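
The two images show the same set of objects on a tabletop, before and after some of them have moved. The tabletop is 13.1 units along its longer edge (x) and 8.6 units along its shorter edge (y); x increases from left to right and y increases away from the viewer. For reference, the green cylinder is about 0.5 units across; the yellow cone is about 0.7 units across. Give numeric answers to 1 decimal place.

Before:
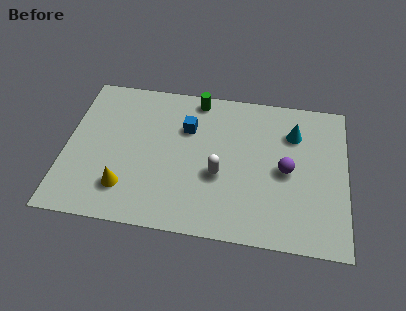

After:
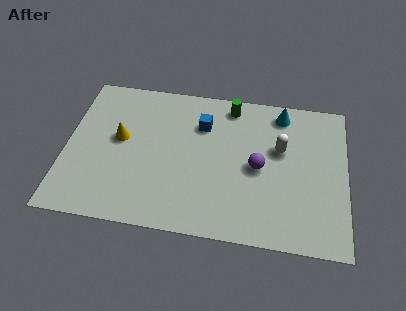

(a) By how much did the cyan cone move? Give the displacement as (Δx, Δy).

(-0.6, 1.1)

The cyan cone started near (10.6, 6.3) and ended near (10.0, 7.4).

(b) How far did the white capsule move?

3.4

The white capsule moved from about (7.2, 3.4) to (10.0, 5.3), a distance of √(2.8² + 1.9²) ≈ 3.4.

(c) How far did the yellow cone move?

2.8

From (2.9, 2.0) to (2.5, 4.8), the yellow cone covered √(0.4² + 2.8²) ≈ 2.8 units.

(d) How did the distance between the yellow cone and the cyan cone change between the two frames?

-0.9

They were about 8.8 units apart before and 7.9 after — 0.9 units closer together.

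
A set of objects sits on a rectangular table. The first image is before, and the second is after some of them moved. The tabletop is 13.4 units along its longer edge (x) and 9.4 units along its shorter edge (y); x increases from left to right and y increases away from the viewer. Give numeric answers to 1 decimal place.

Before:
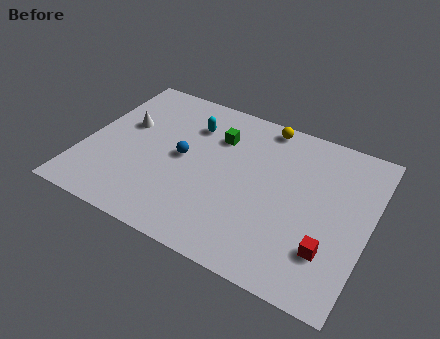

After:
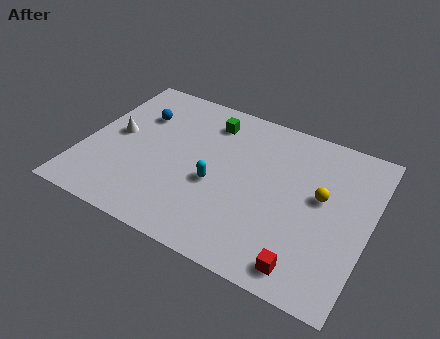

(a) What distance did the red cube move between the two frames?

1.6

The red cube was near (11.8, 2.5) before and (10.9, 1.2) after, so it travelled √(0.9² + 1.3²) ≈ 1.6 units.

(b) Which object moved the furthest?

the yellow sphere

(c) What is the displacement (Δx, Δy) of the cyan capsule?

(1.6, -3.1)

The cyan capsule was at about (4.7, 7.0) and moved to about (6.3, 3.9).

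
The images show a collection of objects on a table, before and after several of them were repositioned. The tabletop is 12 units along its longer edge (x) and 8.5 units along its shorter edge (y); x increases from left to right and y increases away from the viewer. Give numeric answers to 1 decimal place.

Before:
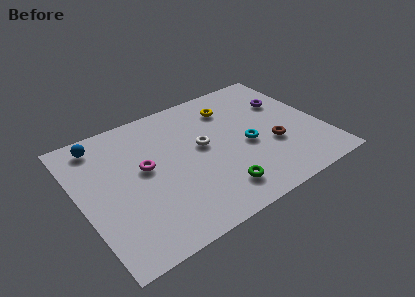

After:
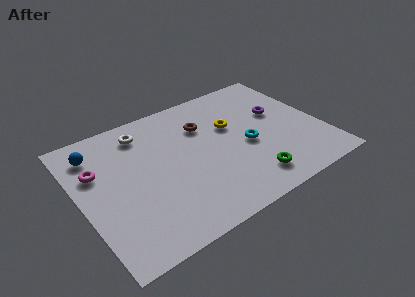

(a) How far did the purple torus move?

0.8

From (10.6, 5.7) to (10.1, 5.1), the purple torus covered √(0.5² + 0.6²) ≈ 0.8 units.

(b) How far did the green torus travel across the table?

1.6

From (6.3, 1.6) to (7.9, 1.5), the green torus covered √(1.6² + 0.1²) ≈ 1.6 units.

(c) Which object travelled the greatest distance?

the brown torus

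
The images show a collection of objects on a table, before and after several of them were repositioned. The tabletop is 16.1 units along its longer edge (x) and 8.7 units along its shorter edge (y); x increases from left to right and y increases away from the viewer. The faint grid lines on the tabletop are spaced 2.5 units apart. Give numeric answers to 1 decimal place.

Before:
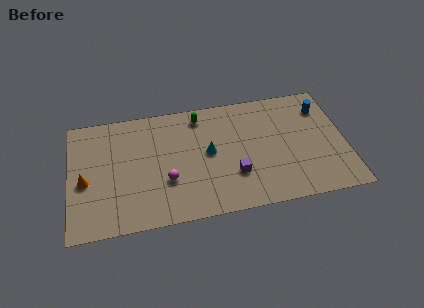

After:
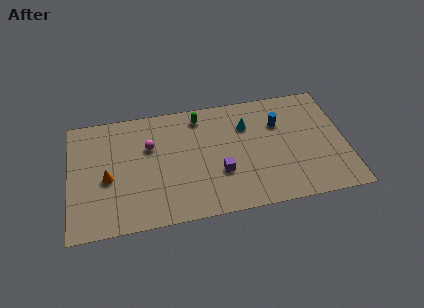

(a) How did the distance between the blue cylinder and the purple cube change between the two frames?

-2.0

Before: roughly 6.7 units apart; after: 4.7. That's 2.0 units closer together.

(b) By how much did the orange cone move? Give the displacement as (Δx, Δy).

(1.3, 0.0)

The orange cone was at about (0.9, 3.8) and moved to about (2.2, 3.8).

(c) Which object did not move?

the green capsule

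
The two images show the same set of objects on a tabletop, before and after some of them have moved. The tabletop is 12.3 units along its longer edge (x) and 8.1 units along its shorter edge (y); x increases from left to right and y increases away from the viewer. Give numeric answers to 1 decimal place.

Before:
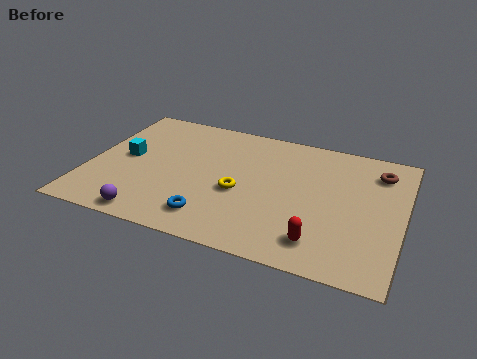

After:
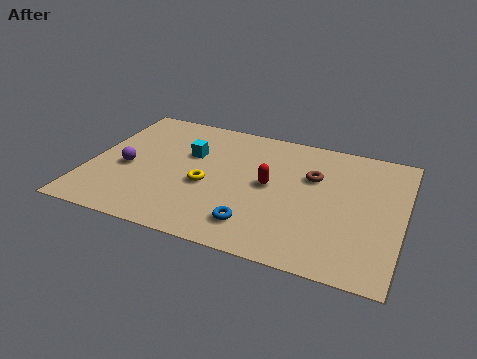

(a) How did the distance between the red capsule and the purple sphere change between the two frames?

-0.9

Before: roughly 6.5 units apart; after: 5.6. That's 0.9 units closer together.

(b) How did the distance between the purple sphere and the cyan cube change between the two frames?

-0.8

The distance was about 3.7 in the first image and 2.9 in the second, so they moved 0.8 units closer together.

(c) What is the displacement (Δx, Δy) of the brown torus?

(-2.5, -1.1)

From the two frames, the brown torus sits at roughly (11.2, 6.4) before and (8.7, 5.3) after.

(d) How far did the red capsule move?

3.5

The red capsule was near (9.3, 1.5) before and (7.1, 4.2) after, so it travelled √(2.2² + 2.7²) ≈ 3.5 units.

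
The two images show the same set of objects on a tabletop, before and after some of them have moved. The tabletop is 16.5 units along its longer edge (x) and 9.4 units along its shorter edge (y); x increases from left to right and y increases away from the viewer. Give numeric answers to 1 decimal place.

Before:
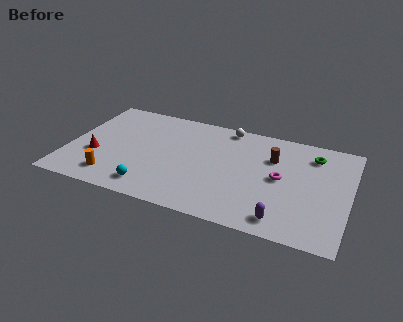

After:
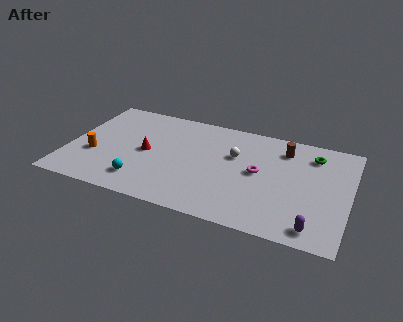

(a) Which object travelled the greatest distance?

the red cone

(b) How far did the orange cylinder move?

2.1

From (2.9, 1.7) to (1.6, 3.4), the orange cylinder covered √(1.3² + 1.7²) ≈ 2.1 units.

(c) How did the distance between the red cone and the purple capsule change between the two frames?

-0.7

Before: roughly 11.4 units apart; after: 10.7. That's 0.7 units closer together.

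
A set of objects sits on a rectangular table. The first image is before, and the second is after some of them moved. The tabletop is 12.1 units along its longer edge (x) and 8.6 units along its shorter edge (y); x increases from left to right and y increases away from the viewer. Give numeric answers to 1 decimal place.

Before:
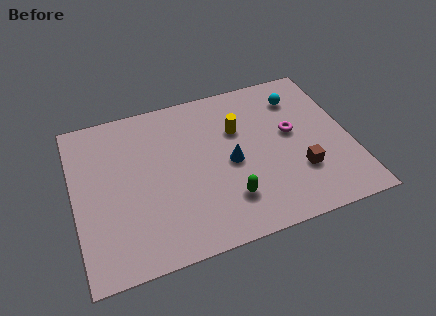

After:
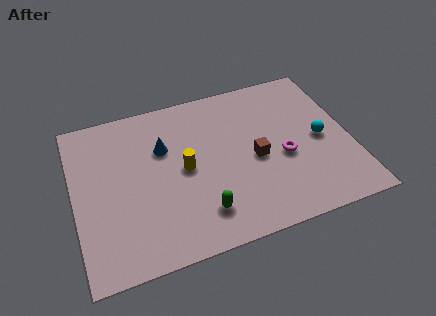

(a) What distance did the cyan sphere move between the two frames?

2.7

The cyan sphere was near (10.1, 6.7) before and (10.8, 4.1) after, so it travelled √(0.7² + 2.6²) ≈ 2.7 units.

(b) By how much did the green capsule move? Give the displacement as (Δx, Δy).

(-1.2, -0.3)

The green capsule started near (6.5, 2.1) and ended near (5.3, 1.8).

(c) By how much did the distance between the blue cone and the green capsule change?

+2.2

They were about 1.9 units apart before and 4.1 after — 2.2 units further apart.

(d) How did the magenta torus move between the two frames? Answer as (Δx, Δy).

(-0.5, -1.2)

The magenta torus was at about (9.6, 4.8) and moved to about (9.1, 3.6).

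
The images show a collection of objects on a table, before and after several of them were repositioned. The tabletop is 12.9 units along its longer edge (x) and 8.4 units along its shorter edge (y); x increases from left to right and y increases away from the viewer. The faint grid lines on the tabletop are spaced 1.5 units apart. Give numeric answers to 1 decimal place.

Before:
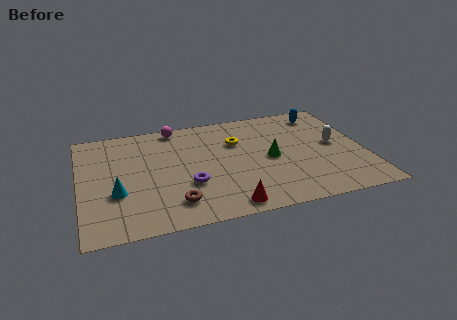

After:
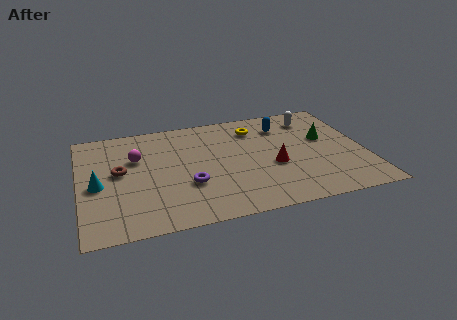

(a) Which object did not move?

the purple torus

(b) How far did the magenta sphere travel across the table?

2.8

The magenta sphere moved from about (4.5, 7.6) to (2.6, 5.5), a distance of √(1.9² + 2.1²) ≈ 2.8.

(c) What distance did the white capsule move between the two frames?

2.5

The white capsule was near (11.6, 4.4) before and (10.8, 6.8) after, so it travelled √(0.8² + 2.4²) ≈ 2.5 units.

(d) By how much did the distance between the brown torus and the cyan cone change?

-1.5

The distance was about 2.8 in the first image and 1.3 in the second, so they moved 1.5 units closer together.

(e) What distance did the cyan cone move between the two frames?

1.1

From (1.6, 3.0) to (0.8, 3.8), the cyan cone covered √(0.8² + 0.8²) ≈ 1.1 units.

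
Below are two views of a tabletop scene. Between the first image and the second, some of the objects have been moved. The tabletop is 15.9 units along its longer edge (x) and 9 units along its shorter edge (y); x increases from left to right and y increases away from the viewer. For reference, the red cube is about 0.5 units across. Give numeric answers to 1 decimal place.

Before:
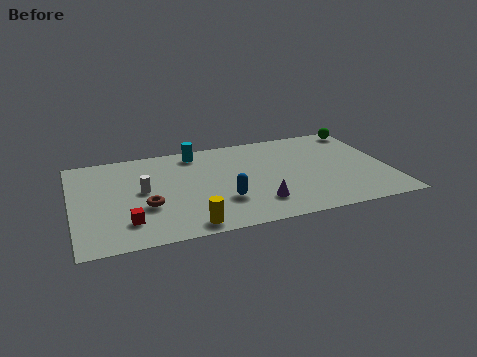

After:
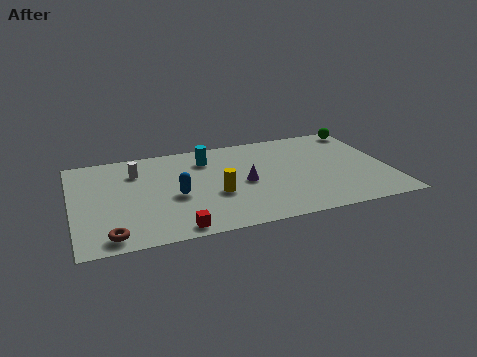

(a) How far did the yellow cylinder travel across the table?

3.0

The yellow cylinder was near (5.5, 1.0) before and (7.1, 3.5) after, so it travelled √(1.6² + 2.5²) ≈ 3.0 units.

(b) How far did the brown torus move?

2.9

The brown torus was near (3.6, 3.3) before and (1.7, 1.1) after, so it travelled √(1.9² + 2.2²) ≈ 2.9 units.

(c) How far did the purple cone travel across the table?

2.2

The purple cone moved from about (9.1, 2.1) to (8.6, 4.2), a distance of √(0.5² + 2.1²) ≈ 2.2.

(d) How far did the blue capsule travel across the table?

2.5

From (7.4, 2.8) to (5.1, 3.9), the blue capsule covered √(2.3² + 1.1²) ≈ 2.5 units.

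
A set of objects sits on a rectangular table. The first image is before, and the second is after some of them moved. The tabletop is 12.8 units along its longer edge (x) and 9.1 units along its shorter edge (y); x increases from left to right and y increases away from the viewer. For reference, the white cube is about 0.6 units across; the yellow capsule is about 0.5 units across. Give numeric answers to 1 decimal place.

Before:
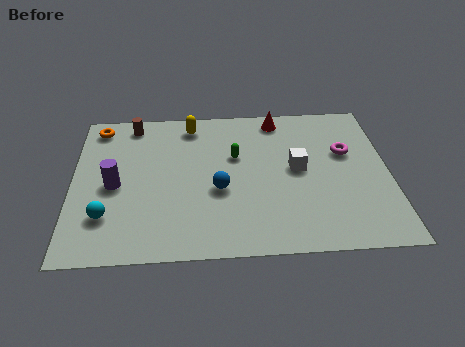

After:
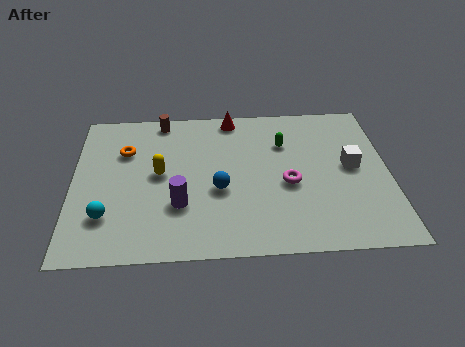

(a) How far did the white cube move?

2.2

The white cube moved from about (9.1, 4.8) to (11.3, 4.8), a distance of √(2.2² + 0.0²) ≈ 2.2.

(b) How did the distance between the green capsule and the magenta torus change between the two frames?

-2.0

They were about 4.5 units apart before and 2.5 after — 2.0 units closer together.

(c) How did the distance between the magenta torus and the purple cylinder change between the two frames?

-5.0

Before: roughly 9.5 units apart; after: 4.5. That's 5.0 units closer together.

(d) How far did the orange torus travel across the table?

1.9

The orange torus was near (1.0, 7.9) before and (2.1, 6.3) after, so it travelled √(1.1² + 1.6²) ≈ 1.9 units.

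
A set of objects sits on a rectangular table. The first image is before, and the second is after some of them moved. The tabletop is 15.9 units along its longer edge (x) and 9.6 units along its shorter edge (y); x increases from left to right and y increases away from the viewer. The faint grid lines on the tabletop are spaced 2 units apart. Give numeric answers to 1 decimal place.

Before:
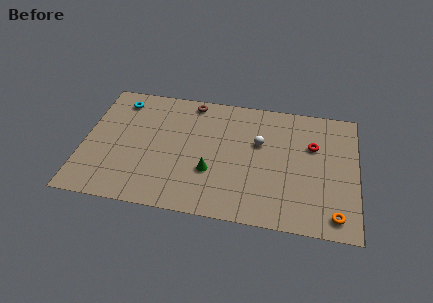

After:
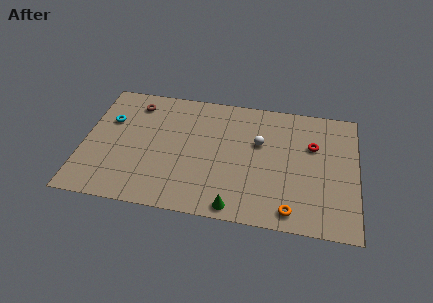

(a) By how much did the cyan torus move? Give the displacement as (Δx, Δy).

(-0.5, -1.7)

From the two frames, the cyan torus sits at roughly (1.9, 8.0) before and (1.4, 6.3) after.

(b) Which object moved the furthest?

the brown torus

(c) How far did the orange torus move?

2.5

The orange torus was near (14.7, 1.3) before and (12.2, 1.2) after, so it travelled √(2.5² + 0.1²) ≈ 2.5 units.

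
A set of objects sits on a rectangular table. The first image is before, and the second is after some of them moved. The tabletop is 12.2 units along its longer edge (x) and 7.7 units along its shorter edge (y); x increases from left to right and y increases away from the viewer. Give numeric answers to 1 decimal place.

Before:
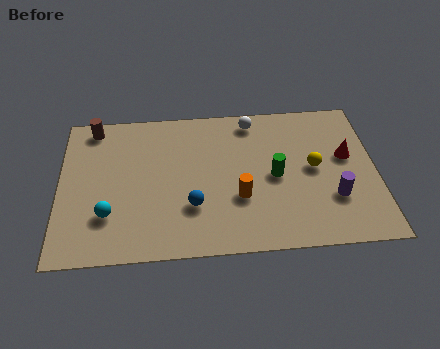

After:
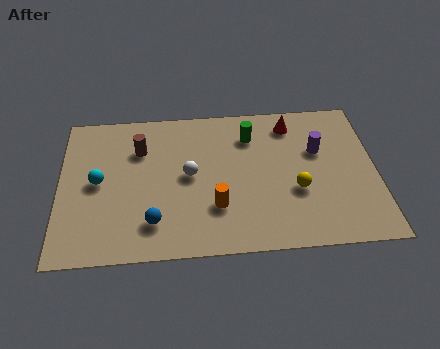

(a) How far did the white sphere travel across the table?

3.7

The white sphere was near (7.5, 6.7) before and (5.0, 4.0) after, so it travelled √(2.5² + 2.7²) ≈ 3.7 units.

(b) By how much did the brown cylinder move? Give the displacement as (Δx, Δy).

(1.8, -1.3)

From the two frames, the brown cylinder sits at roughly (1.3, 6.8) before and (3.1, 5.5) after.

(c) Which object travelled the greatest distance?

the white sphere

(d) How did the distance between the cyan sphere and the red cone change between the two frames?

-1.6

Before: roughly 9.5 units apart; after: 7.9. That's 1.6 units closer together.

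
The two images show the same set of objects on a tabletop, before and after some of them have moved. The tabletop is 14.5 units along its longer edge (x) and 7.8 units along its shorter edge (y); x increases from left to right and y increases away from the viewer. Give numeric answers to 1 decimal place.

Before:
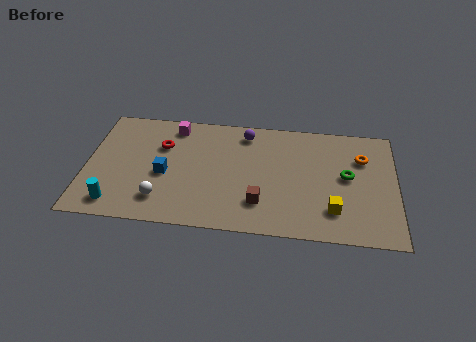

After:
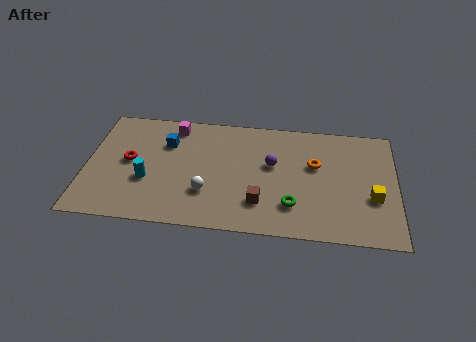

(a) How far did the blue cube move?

2.1

The blue cube was near (3.7, 3.4) before and (3.7, 5.5) after, so it travelled √(0.0² + 2.1²) ≈ 2.1 units.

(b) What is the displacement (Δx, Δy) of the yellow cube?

(1.8, 1.0)

The yellow cube started near (11.6, 1.9) and ended near (13.4, 2.9).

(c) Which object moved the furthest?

the green torus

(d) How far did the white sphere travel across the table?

2.2

The white sphere moved from about (3.6, 1.7) to (5.7, 2.4), a distance of √(2.1² + 0.7²) ≈ 2.2.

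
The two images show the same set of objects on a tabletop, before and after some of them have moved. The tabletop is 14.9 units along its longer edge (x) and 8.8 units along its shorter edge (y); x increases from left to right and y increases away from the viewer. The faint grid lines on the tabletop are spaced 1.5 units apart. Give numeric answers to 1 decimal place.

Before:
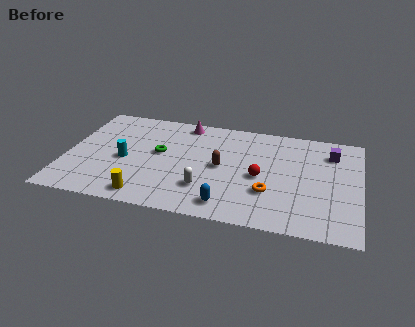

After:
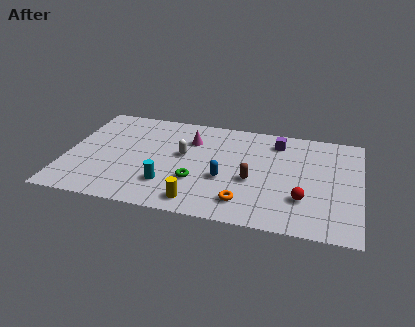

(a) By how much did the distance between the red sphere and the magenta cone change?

+1.4

They were about 5.6 units apart before and 7.0 after — 1.4 units further apart.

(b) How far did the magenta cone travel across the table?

1.5

From (5.8, 7.8) to (6.2, 6.4), the magenta cone covered √(0.4² + 1.4²) ≈ 1.5 units.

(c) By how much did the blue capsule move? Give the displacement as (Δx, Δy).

(-0.3, 2.1)

The blue capsule was at about (8.4, 1.3) and moved to about (8.1, 3.4).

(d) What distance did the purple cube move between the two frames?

2.8

From (13.4, 6.8) to (10.6, 7.2), the purple cube covered √(2.8² + 0.4²) ≈ 2.8 units.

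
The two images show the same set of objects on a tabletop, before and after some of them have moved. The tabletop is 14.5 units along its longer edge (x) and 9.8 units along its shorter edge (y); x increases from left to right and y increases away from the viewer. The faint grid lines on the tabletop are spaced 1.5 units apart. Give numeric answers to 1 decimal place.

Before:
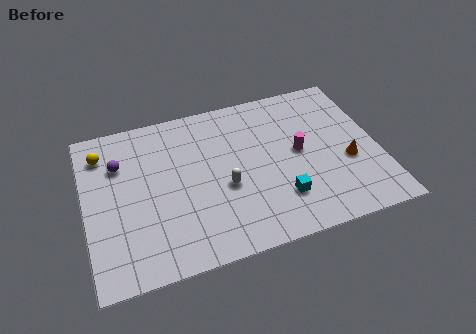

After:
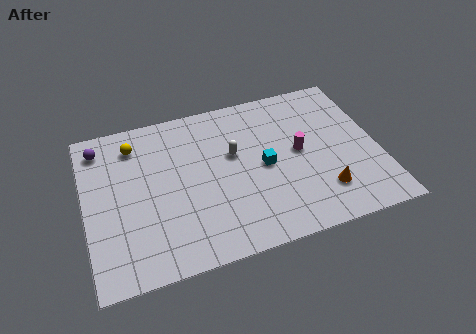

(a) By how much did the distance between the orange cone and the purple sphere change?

+0.6

Before: roughly 11.5 units apart; after: 12.1. That's 0.6 units further apart.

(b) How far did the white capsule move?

2.0

The white capsule moved from about (6.8, 4.0) to (7.4, 5.9), a distance of √(0.6² + 1.9²) ≈ 2.0.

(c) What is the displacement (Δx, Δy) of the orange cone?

(-1.4, -1.5)

From the two frames, the orange cone sits at roughly (12.9, 3.8) before and (11.5, 2.3) after.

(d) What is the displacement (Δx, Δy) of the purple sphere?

(-0.9, 1.3)

From the two frames, the purple sphere sits at roughly (1.8, 6.9) before and (0.9, 8.2) after.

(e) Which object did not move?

the magenta cylinder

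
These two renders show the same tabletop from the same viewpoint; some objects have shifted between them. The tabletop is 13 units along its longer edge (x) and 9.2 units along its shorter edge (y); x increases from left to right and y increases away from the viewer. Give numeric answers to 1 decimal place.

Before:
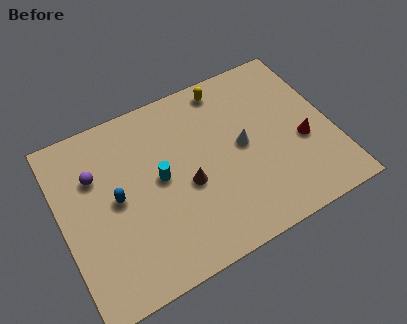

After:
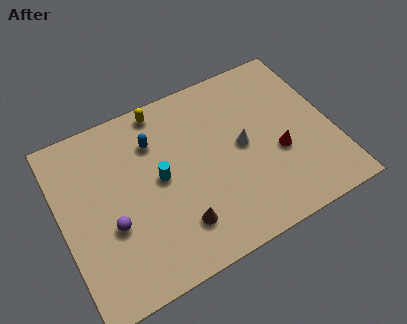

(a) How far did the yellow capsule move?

3.1

The yellow capsule moved from about (8.4, 8.1) to (5.3, 8.3), a distance of √(3.1² + 0.2²) ≈ 3.1.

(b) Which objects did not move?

the white cone and the cyan cylinder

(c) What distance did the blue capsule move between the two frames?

3.0

From (2.6, 4.7) to (4.7, 6.8), the blue capsule covered √(2.1² + 2.1²) ≈ 3.0 units.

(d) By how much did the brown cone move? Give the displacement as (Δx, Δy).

(-0.7, -1.8)

The brown cone was at about (5.9, 3.9) and moved to about (5.2, 2.1).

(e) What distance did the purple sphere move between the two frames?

2.8

The purple sphere was near (1.8, 6.3) before and (2.2, 3.5) after, so it travelled √(0.4² + 2.8²) ≈ 2.8 units.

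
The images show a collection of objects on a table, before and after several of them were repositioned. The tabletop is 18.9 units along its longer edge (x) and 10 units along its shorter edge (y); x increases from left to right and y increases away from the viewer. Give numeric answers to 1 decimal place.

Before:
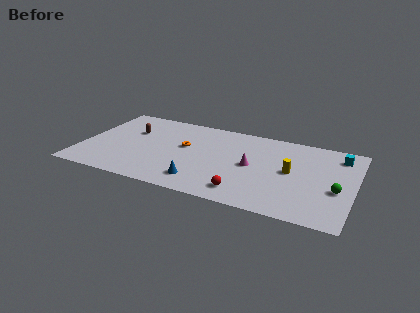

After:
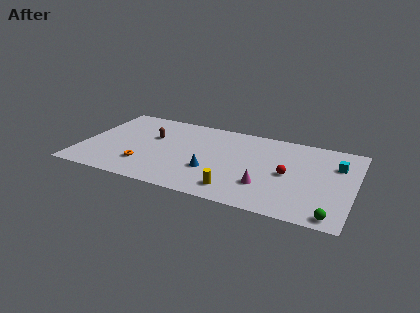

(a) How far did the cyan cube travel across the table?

1.2

The cyan cube was near (17.7, 8.2) before and (17.6, 7.0) after, so it travelled √(0.1² + 1.2²) ≈ 1.2 units.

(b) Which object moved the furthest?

the yellow cylinder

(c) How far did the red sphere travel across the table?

4.1

The red sphere moved from about (11.7, 1.7) to (14.4, 4.8), a distance of √(2.7² + 3.1²) ≈ 4.1.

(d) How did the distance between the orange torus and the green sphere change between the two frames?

+2.3

Before: roughly 10.9 units apart; after: 13.2. That's 2.3 units further apart.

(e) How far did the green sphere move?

3.0

The green sphere moved from about (17.8, 4.0) to (17.7, 1.0), a distance of √(0.1² + 3.0²) ≈ 3.0.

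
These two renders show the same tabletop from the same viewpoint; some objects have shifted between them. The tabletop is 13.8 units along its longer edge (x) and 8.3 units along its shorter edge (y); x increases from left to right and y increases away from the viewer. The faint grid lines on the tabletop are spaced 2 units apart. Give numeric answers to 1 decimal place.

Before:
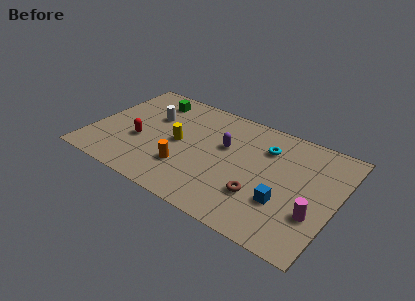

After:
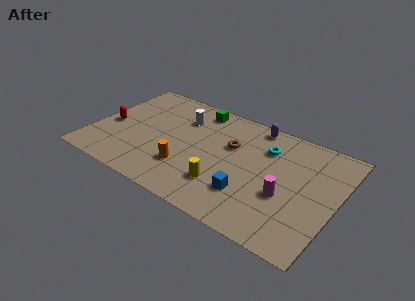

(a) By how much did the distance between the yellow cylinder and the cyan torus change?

-0.8

The distance was about 5.1 in the first image and 4.3 in the second, so they moved 0.8 units closer together.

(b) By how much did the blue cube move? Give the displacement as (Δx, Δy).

(-1.9, -0.4)

The blue cube started near (11.1, 2.7) and ended near (9.2, 2.3).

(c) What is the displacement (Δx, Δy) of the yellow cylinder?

(2.9, -1.9)

From the two frames, the yellow cylinder sits at roughly (4.9, 4.1) before and (7.8, 2.2) after.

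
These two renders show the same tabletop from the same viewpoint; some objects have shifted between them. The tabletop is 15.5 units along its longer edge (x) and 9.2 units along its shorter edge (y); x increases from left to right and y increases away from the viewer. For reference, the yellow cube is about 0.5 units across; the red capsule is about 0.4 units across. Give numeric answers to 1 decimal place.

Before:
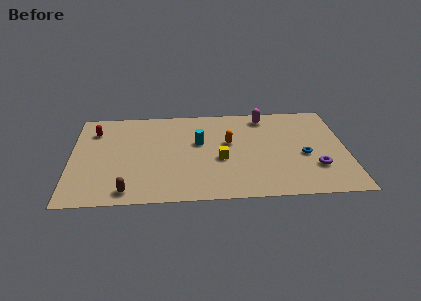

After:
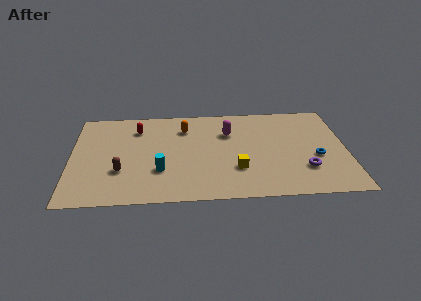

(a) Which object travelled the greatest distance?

the cyan cylinder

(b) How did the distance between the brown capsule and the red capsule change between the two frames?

-2.0

Before: roughly 6.2 units apart; after: 4.2. That's 2.0 units closer together.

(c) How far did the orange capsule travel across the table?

3.0

The orange capsule moved from about (8.9, 5.4) to (6.4, 7.0), a distance of √(2.5² + 1.6²) ≈ 3.0.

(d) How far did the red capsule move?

2.4

From (1.3, 7.0) to (3.7, 7.1), the red capsule covered √(2.4² + 0.1²) ≈ 2.4 units.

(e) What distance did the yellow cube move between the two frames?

1.3

The yellow cube was near (8.4, 3.8) before and (9.3, 2.8) after, so it travelled √(0.9² + 1.0²) ≈ 1.3 units.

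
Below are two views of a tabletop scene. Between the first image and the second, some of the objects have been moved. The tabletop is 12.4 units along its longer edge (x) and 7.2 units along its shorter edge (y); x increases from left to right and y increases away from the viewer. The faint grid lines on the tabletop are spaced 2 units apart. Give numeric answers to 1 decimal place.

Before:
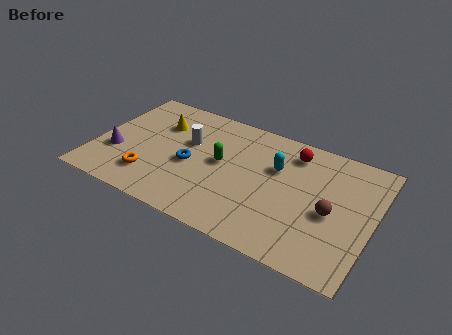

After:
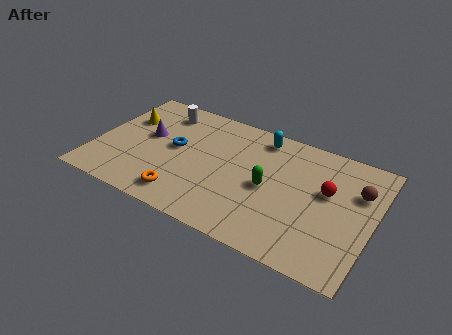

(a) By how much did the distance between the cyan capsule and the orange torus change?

-0.4

They were about 6.1 units apart before and 5.7 after — 0.4 units closer together.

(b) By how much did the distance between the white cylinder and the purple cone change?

-1.8

They were about 3.6 units apart before and 1.8 after — 1.8 units closer together.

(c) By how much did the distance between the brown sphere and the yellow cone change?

+2.3

Before: roughly 8.2 units apart; after: 10.5. That's 2.3 units further apart.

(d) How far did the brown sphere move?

2.0

The brown sphere moved from about (10.6, 3.2) to (11.6, 4.9), a distance of √(1.0² + 1.7²) ≈ 2.0.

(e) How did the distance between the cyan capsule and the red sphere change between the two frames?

+2.4

They were about 1.3 units apart before and 3.7 after — 2.4 units further apart.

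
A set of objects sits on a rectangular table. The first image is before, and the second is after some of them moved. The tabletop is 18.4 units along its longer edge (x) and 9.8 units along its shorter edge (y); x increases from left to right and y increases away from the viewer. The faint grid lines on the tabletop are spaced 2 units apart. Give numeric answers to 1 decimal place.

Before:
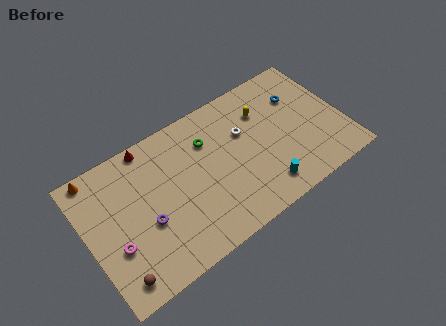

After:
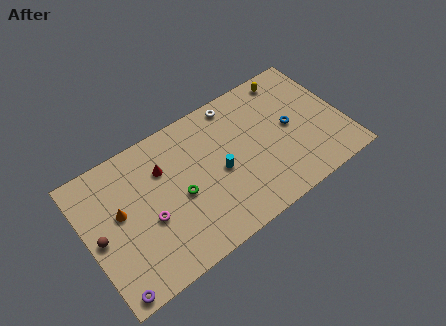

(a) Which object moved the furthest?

the purple torus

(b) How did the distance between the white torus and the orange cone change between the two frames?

-1.2

Before: roughly 10.6 units apart; after: 9.4. That's 1.2 units closer together.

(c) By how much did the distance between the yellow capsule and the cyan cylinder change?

+1.7

The distance was about 5.5 in the first image and 7.2 in the second, so they moved 1.7 units further apart.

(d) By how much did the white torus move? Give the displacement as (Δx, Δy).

(-0.2, 2.4)

The white torus started near (11.5, 6.3) and ended near (11.3, 8.7).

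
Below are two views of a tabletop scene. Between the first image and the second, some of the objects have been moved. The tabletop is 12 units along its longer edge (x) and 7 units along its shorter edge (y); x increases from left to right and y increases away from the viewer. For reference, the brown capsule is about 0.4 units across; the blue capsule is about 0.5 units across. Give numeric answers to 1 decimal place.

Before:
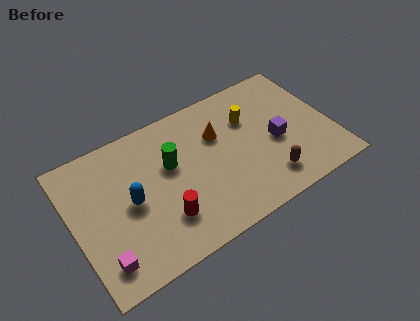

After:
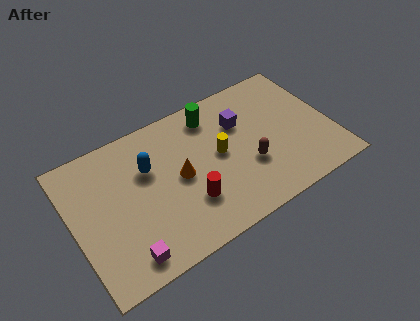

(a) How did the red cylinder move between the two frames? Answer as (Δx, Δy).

(1.2, 0.2)

The red cylinder started near (3.9, 1.9) and ended near (5.1, 2.1).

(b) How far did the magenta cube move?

1.0

The magenta cube moved from about (1.0, 1.3) to (2.0, 1.0), a distance of √(1.0² + 0.3²) ≈ 1.0.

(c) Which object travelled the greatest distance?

the green cylinder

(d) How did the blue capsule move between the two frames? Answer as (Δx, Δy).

(1.0, 1.2)

From the two frames, the blue capsule sits at roughly (2.6, 3.4) before and (3.6, 4.6) after.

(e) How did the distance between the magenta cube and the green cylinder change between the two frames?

+2.1

The distance was about 4.7 in the first image and 6.8 in the second, so they moved 2.1 units further apart.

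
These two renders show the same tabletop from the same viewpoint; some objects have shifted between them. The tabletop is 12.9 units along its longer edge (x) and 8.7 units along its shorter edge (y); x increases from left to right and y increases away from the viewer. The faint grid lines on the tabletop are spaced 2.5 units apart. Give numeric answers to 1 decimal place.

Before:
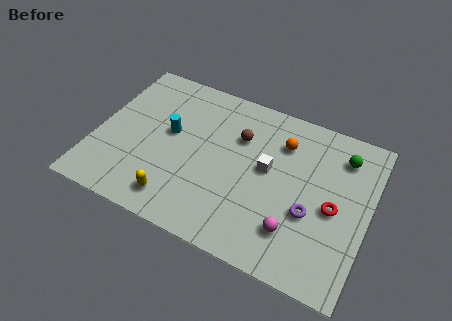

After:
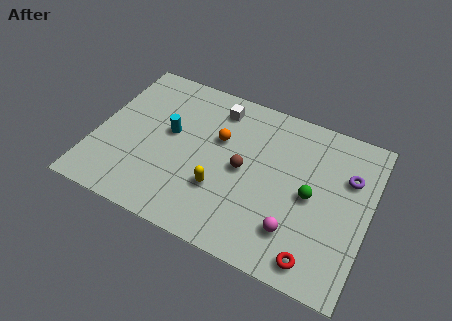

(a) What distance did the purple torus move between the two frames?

3.0

From (10.3, 3.3) to (11.8, 5.9), the purple torus covered √(1.5² + 2.6²) ≈ 3.0 units.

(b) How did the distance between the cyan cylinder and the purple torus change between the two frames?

+1.4

They were about 7.1 units apart before and 8.5 after — 1.4 units further apart.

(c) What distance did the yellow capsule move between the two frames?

2.4

The yellow capsule was near (4.2, 1.4) before and (6.1, 2.8) after, so it travelled √(1.9² + 1.4²) ≈ 2.4 units.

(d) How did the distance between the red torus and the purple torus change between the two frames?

+3.7

They were about 1.2 units apart before and 4.9 after — 3.7 units further apart.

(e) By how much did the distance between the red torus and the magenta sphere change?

-1.0

Before: roughly 2.5 units apart; after: 1.5. That's 1.0 units closer together.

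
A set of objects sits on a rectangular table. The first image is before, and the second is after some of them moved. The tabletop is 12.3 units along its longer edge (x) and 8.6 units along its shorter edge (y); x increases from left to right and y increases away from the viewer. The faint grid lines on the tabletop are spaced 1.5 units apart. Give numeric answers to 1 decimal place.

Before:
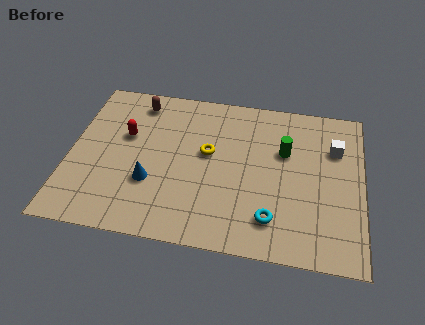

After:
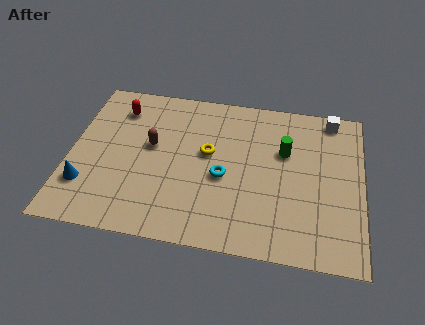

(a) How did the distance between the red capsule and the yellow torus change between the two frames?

+0.8

The distance was about 3.5 in the first image and 4.3 in the second, so they moved 0.8 units further apart.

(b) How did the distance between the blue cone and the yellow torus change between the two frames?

+2.6

The distance was about 3.0 in the first image and 5.6 in the second, so they moved 2.6 units further apart.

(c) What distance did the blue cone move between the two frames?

2.8

From (3.5, 2.9) to (0.8, 2.3), the blue cone covered √(2.7² + 0.6²) ≈ 2.8 units.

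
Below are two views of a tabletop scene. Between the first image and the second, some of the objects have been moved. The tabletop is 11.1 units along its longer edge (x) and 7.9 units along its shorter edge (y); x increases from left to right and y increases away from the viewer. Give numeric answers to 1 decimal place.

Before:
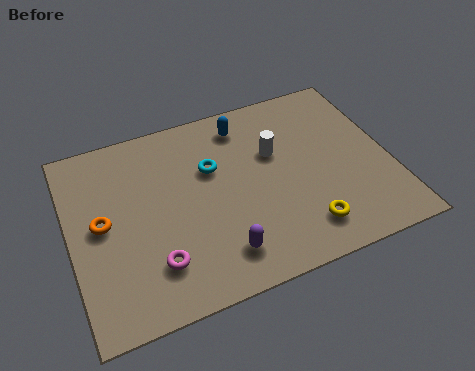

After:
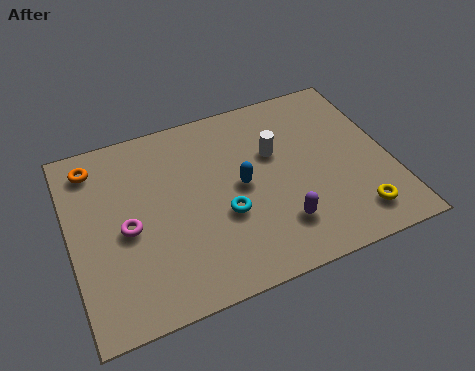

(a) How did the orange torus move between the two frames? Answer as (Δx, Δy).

(-0.1, 2.5)

The orange torus was at about (1.1, 4.1) and moved to about (1.0, 6.6).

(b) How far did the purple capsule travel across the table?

2.1

The purple capsule was near (4.9, 1.5) before and (7.0, 1.9) after, so it travelled √(2.1² + 0.4²) ≈ 2.1 units.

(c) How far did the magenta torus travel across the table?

1.9

The magenta torus was near (2.7, 1.9) before and (1.9, 3.6) after, so it travelled √(0.8² + 1.7²) ≈ 1.9 units.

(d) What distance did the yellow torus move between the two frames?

1.8

From (7.8, 1.5) to (9.6, 1.4), the yellow torus covered √(1.8² + 0.1²) ≈ 1.8 units.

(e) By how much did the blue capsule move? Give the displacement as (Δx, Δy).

(-0.4, -2.6)

The blue capsule was at about (6.3, 6.6) and moved to about (5.9, 4.0).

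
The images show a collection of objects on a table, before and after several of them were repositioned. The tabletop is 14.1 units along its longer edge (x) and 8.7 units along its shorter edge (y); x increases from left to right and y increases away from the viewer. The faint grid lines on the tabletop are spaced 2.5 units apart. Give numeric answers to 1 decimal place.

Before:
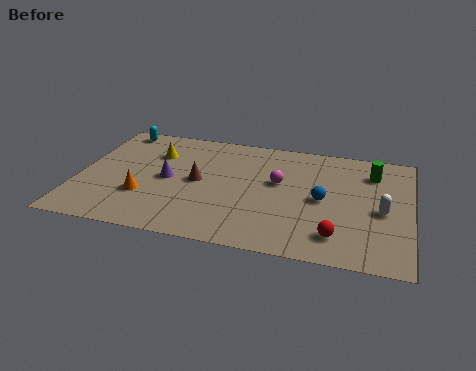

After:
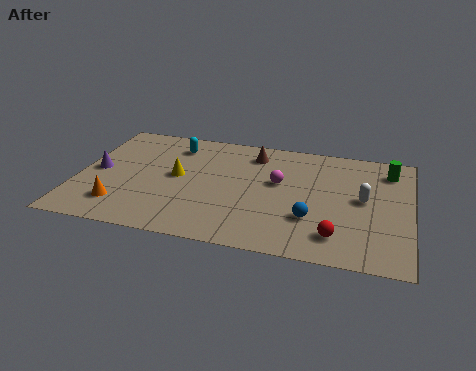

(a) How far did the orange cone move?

1.3

The orange cone was near (2.9, 2.8) before and (2.0, 1.9) after, so it travelled √(0.9² + 0.9²) ≈ 1.3 units.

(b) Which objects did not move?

the magenta sphere and the red sphere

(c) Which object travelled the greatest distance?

the brown cone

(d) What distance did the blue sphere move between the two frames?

1.6

The blue sphere moved from about (10.4, 4.2) to (10.0, 2.7), a distance of √(0.4² + 1.5²) ≈ 1.6.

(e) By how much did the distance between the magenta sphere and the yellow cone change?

-1.2

Before: roughly 5.5 units apart; after: 4.3. That's 1.2 units closer together.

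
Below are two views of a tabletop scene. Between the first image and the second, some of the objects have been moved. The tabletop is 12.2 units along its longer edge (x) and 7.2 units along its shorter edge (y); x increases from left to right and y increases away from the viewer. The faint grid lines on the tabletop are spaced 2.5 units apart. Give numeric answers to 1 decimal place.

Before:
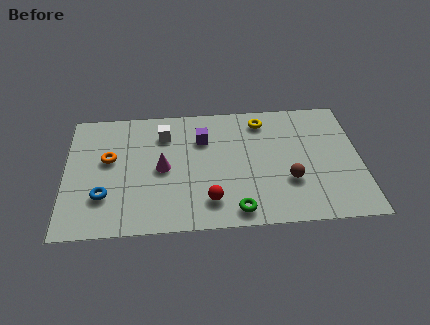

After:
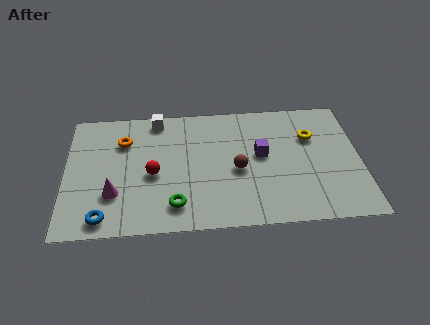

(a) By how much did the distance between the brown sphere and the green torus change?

+0.5

The distance was about 2.7 in the first image and 3.2 in the second, so they moved 0.5 units further apart.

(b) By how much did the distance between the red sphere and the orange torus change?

-2.6

Before: roughly 4.9 units apart; after: 2.3. That's 2.6 units closer together.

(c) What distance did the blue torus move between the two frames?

1.2

The blue torus moved from about (1.6, 2.1) to (1.6, 0.9), a distance of √(0.0² + 1.2²) ≈ 1.2.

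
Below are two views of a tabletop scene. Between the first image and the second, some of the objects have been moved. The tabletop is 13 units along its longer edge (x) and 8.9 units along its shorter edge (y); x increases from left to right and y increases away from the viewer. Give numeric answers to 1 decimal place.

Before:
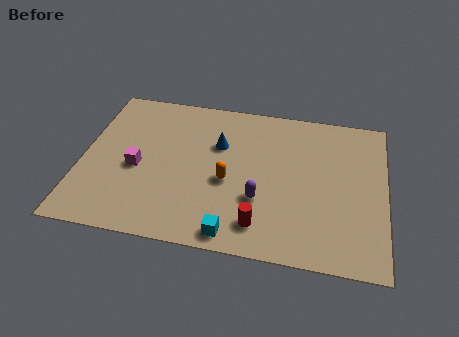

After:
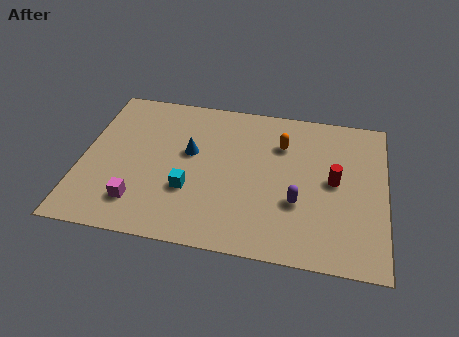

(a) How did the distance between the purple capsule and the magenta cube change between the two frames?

+1.4

They were about 5.4 units apart before and 6.8 after — 1.4 units further apart.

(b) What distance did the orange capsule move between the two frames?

3.4

The orange capsule moved from about (6.3, 3.8) to (8.5, 6.4), a distance of √(2.2² + 2.6²) ≈ 3.4.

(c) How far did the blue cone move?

1.4

The blue cone moved from about (5.8, 5.9) to (4.6, 5.2), a distance of √(1.2² + 0.7²) ≈ 1.4.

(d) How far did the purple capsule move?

1.6

The purple capsule moved from about (7.7, 3.0) to (9.3, 3.1), a distance of √(1.6² + 0.1²) ≈ 1.6.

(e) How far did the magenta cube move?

2.0

The magenta cube moved from about (2.4, 3.9) to (2.6, 1.9), a distance of √(0.2² + 2.0²) ≈ 2.0.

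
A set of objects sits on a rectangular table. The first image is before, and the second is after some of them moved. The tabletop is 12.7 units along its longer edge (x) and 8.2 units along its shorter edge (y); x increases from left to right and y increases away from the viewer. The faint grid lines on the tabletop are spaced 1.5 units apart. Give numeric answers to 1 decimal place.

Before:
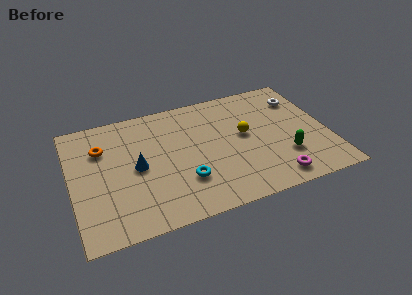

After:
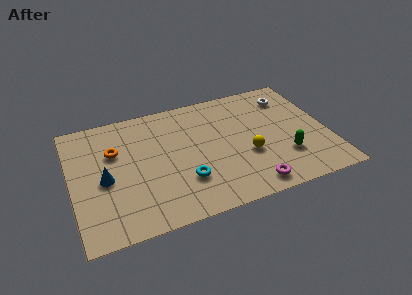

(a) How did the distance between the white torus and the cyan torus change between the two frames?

-0.3

The distance was about 7.3 in the first image and 7.0 in the second, so they moved 0.3 units closer together.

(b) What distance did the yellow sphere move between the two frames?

1.4

The yellow sphere was near (8.6, 4.5) before and (8.6, 3.1) after, so it travelled √(0.0² + 1.4²) ≈ 1.4 units.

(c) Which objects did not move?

the green capsule and the cyan torus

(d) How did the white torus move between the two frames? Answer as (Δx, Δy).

(-0.5, 0.3)

The white torus started near (11.6, 6.2) and ended near (11.1, 6.5).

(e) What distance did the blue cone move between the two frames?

1.6

From (3.2, 4.0) to (1.6, 3.7), the blue cone covered √(1.6² + 0.3²) ≈ 1.6 units.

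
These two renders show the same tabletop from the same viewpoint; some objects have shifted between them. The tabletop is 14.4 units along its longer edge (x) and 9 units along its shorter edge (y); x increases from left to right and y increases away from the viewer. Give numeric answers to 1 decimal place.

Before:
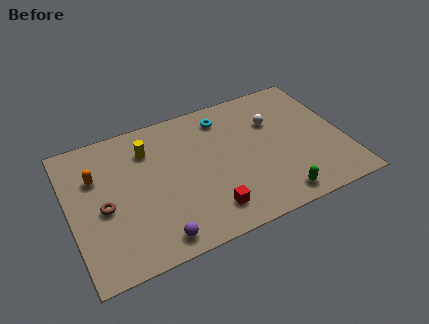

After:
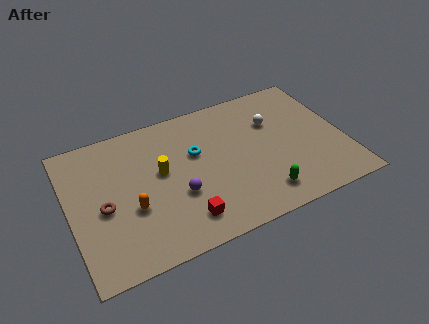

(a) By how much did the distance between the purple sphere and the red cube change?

-1.3

Before: roughly 2.9 units apart; after: 1.6. That's 1.3 units closer together.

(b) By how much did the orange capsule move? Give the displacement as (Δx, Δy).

(1.6, -2.7)

The orange capsule started near (1.5, 6.1) and ended near (3.1, 3.4).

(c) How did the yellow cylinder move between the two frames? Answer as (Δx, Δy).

(0.5, -1.7)

The yellow cylinder was at about (4.3, 6.8) and moved to about (4.8, 5.1).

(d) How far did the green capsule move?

0.9

The green capsule moved from about (10.4, 1.1) to (9.7, 1.6), a distance of √(0.7² + 0.5²) ≈ 0.9.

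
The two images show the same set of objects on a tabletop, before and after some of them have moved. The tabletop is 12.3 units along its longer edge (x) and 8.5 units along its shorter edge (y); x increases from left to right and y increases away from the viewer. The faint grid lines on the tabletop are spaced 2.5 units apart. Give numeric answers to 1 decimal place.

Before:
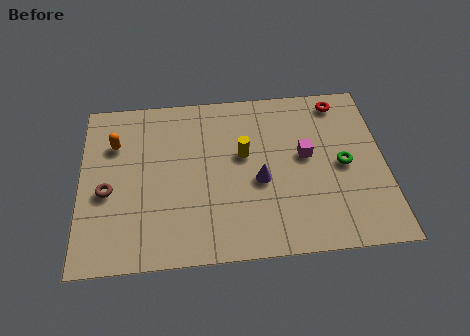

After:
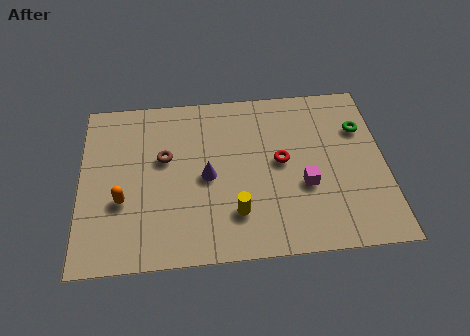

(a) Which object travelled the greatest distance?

the red torus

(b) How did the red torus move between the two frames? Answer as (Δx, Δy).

(-2.5, -2.9)

From the two frames, the red torus sits at roughly (10.6, 7.4) before and (8.1, 4.5) after.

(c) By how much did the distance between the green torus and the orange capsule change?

+0.7

The distance was about 9.4 in the first image and 10.1 in the second, so they moved 0.7 units further apart.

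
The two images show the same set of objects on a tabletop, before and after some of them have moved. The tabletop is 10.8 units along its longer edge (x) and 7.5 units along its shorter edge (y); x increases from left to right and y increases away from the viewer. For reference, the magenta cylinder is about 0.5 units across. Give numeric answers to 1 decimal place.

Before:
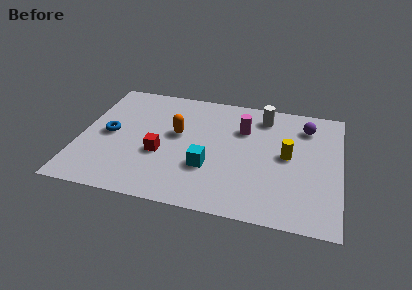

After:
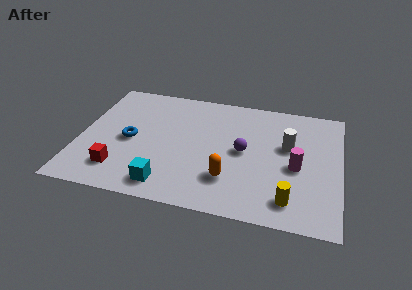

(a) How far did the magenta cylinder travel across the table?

3.0

From (6.7, 5.2) to (9.0, 3.3), the magenta cylinder covered √(2.3² + 1.9²) ≈ 3.0 units.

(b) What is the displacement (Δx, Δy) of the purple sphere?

(-2.5, -2.1)

The purple sphere started near (9.3, 5.9) and ended near (6.8, 3.8).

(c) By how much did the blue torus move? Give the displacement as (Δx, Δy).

(0.9, -0.2)

The blue torus was at about (1.2, 3.7) and moved to about (2.1, 3.5).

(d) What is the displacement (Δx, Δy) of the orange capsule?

(2.3, -2.3)

The orange capsule started near (4.0, 4.3) and ended near (6.3, 2.0).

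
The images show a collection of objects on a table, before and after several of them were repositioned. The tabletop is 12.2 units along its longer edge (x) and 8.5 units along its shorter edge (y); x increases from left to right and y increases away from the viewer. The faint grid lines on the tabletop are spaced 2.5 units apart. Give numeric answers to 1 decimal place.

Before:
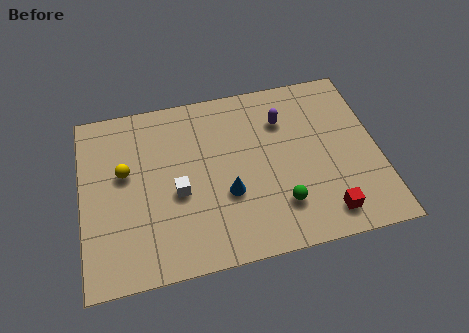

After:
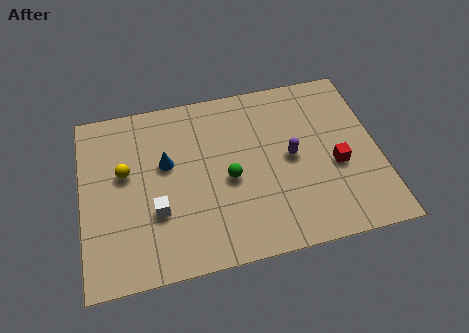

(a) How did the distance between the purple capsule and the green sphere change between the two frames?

-1.5

The distance was about 4.1 in the first image and 2.6 in the second, so they moved 1.5 units closer together.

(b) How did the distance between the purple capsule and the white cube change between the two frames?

+0.6

The distance was about 5.2 in the first image and 5.8 in the second, so they moved 0.6 units further apart.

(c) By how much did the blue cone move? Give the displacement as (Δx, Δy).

(-2.4, 2.0)

The blue cone was at about (5.9, 3.1) and moved to about (3.5, 5.1).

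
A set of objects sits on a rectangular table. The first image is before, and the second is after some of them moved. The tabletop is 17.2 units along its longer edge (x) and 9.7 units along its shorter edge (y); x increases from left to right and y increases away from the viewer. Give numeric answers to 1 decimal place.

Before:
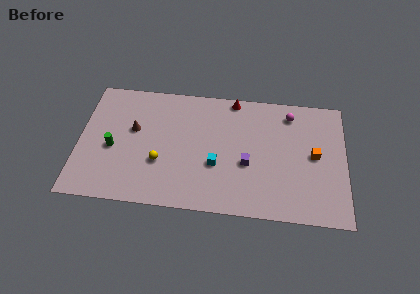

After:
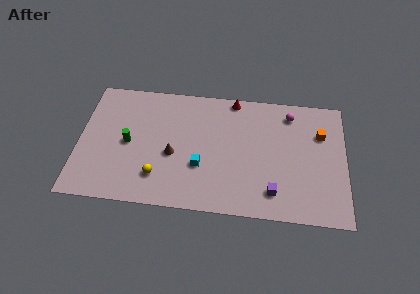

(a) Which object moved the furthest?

the brown cone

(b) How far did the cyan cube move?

1.0

From (8.9, 3.6) to (7.9, 3.4), the cyan cube covered √(1.0² + 0.2²) ≈ 1.0 units.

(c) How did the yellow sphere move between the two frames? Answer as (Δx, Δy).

(-0.1, -1.1)

The yellow sphere was at about (5.3, 3.4) and moved to about (5.2, 2.3).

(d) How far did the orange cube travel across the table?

1.7

From (15.2, 5.0) to (15.6, 6.7), the orange cube covered √(0.4² + 1.7²) ≈ 1.7 units.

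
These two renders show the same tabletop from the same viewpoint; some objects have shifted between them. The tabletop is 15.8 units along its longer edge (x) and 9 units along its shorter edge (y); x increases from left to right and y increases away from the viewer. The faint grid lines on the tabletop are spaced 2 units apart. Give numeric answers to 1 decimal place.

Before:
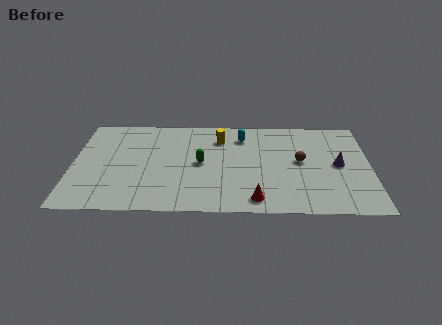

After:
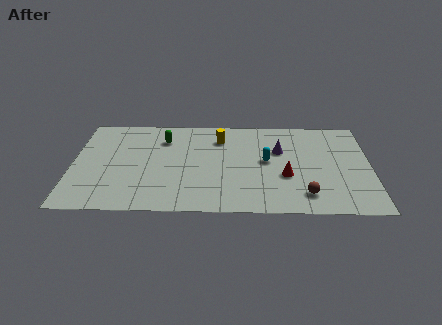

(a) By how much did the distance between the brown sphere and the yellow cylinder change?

+2.1

The distance was about 4.8 in the first image and 6.9 in the second, so they moved 2.1 units further apart.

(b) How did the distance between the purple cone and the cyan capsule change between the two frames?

-4.5

Before: roughly 5.7 units apart; after: 1.2. That's 4.5 units closer together.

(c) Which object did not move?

the yellow cylinder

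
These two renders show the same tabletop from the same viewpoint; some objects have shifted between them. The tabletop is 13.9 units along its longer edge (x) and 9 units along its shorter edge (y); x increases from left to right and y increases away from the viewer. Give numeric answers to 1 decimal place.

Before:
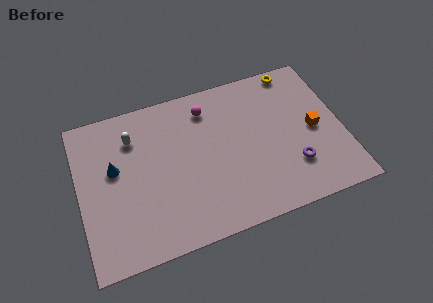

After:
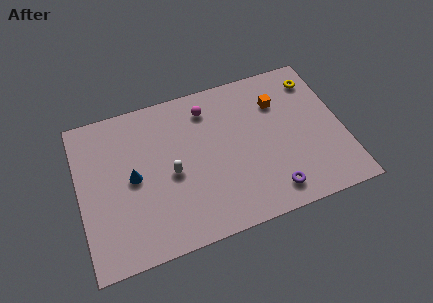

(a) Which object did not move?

the magenta sphere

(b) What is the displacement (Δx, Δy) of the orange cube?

(-1.7, 2.2)

From the two frames, the orange cube sits at roughly (12.4, 4.3) before and (10.7, 6.5) after.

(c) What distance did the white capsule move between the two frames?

3.2

From (3.0, 6.8) to (4.8, 4.1), the white capsule covered √(1.8² + 2.7²) ≈ 3.2 units.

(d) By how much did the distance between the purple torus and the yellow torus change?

+0.9

They were about 5.7 units apart before and 6.6 after — 0.9 units further apart.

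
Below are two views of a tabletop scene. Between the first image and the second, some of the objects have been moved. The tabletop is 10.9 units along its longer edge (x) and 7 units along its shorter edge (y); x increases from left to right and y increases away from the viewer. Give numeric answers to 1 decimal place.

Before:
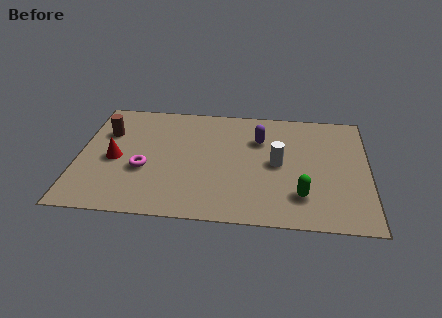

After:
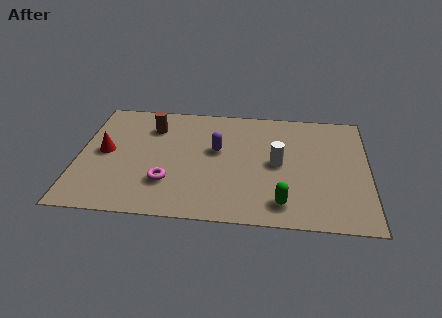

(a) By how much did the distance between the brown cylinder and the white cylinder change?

-1.5

Before: roughly 6.6 units apart; after: 5.1. That's 1.5 units closer together.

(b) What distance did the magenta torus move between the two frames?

1.1

From (2.5, 2.7) to (3.4, 2.0), the magenta torus covered √(0.9² + 0.7²) ≈ 1.1 units.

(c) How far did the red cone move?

0.6

The red cone was near (1.4, 3.2) before and (1.0, 3.6) after, so it travelled √(0.4² + 0.4²) ≈ 0.6 units.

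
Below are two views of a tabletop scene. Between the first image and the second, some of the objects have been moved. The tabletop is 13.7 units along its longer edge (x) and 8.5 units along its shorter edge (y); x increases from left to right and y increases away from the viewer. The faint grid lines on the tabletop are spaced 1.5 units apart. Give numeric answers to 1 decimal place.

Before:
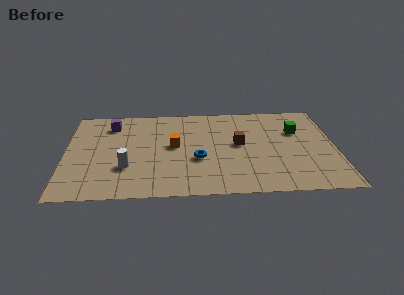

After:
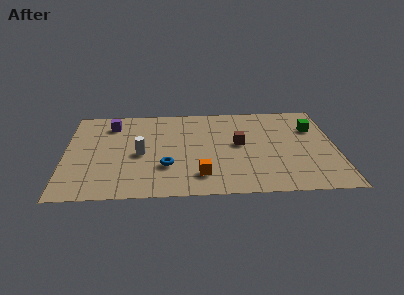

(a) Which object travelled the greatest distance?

the orange cube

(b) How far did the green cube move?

0.8

From (11.8, 5.7) to (12.6, 5.9), the green cube covered √(0.8² + 0.2²) ≈ 0.8 units.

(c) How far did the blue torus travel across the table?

1.7

The blue torus moved from about (6.7, 3.3) to (5.1, 2.7), a distance of √(1.6² + 0.6²) ≈ 1.7.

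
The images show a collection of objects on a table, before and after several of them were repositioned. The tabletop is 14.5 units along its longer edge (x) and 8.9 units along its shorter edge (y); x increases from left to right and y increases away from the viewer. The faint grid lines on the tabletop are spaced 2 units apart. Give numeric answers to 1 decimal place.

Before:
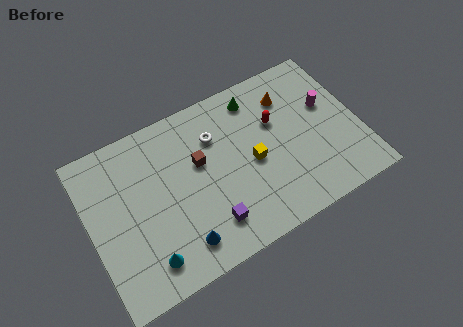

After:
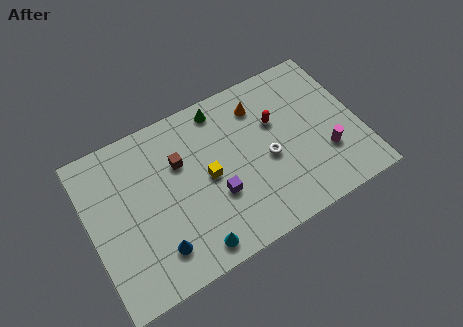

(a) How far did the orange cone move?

1.6

The orange cone moved from about (11.1, 6.8) to (9.5, 7.0), a distance of √(1.6² + 0.2²) ≈ 1.6.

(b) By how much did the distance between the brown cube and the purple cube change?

-0.4

Before: roughly 3.5 units apart; after: 3.1. That's 0.4 units closer together.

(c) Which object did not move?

the red capsule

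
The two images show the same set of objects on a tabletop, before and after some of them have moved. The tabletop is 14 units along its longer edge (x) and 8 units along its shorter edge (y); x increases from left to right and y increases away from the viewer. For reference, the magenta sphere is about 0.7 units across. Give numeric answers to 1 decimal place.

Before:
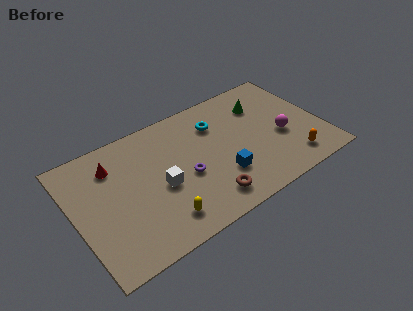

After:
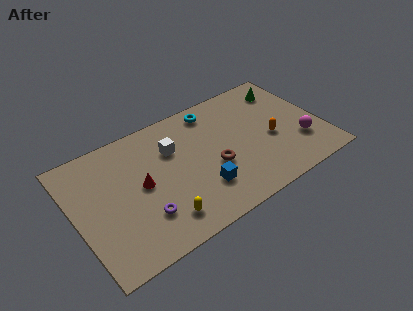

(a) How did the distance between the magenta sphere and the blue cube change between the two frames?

+2.0

They were about 3.8 units apart before and 5.8 after — 2.0 units further apart.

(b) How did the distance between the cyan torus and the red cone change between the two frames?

-0.5

Before: roughly 5.9 units apart; after: 5.4. That's 0.5 units closer together.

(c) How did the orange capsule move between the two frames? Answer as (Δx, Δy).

(-0.8, 2.0)

The orange capsule started near (11.9, 1.4) and ended near (11.1, 3.4).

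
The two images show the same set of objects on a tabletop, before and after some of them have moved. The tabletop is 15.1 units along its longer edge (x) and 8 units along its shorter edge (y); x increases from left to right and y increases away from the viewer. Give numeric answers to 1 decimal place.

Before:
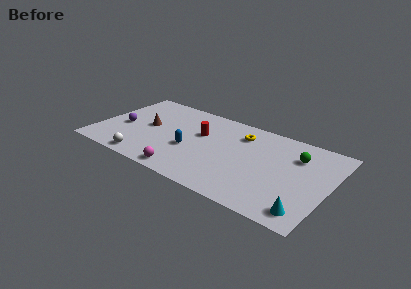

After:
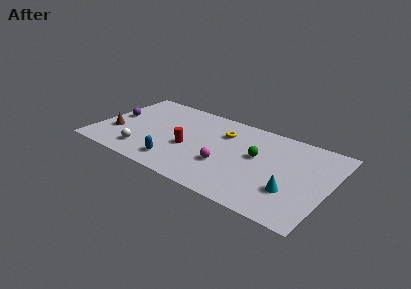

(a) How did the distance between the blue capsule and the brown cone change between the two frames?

+1.3

The distance was about 3.2 in the first image and 4.5 in the second, so they moved 1.3 units further apart.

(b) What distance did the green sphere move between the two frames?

2.7

From (12.8, 5.8) to (10.4, 4.6), the green sphere covered √(2.4² + 1.2²) ≈ 2.7 units.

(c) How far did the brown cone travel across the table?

2.4

The brown cone was near (3.2, 4.2) before and (1.3, 2.7) after, so it travelled √(1.9² + 1.5²) ≈ 2.4 units.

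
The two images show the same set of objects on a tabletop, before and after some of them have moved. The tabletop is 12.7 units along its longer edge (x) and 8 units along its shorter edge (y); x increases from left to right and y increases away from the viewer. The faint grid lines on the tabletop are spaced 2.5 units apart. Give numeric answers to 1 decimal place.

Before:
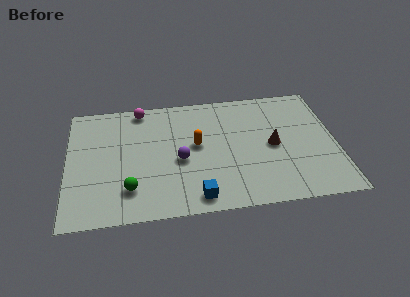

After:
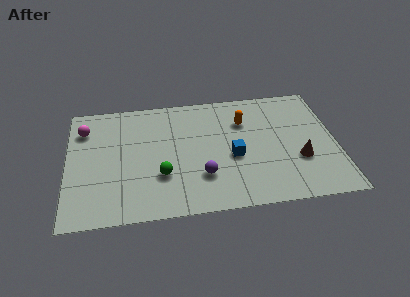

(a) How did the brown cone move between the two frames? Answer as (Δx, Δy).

(1.2, -1.1)

The brown cone started near (9.7, 3.9) and ended near (10.9, 2.8).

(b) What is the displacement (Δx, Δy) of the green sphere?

(1.5, 0.7)

From the two frames, the green sphere sits at roughly (2.9, 1.9) before and (4.4, 2.6) after.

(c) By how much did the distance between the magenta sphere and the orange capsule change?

+3.8

Before: roughly 3.8 units apart; after: 7.6. That's 3.8 units further apart.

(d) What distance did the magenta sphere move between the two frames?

2.9

The magenta sphere was near (3.5, 7.2) before and (0.8, 6.1) after, so it travelled √(2.7² + 1.1²) ≈ 2.9 units.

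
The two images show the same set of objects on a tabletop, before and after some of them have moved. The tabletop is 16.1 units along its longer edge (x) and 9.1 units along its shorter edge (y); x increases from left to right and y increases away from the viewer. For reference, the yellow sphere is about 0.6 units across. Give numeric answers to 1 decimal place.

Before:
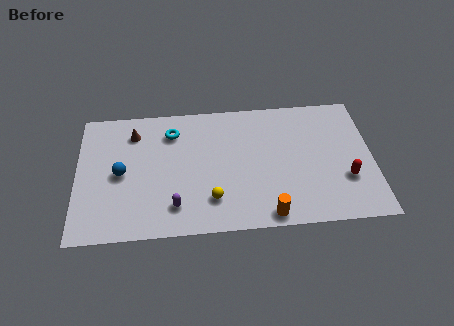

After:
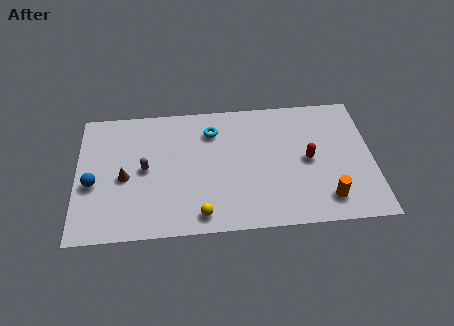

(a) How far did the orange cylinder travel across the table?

3.3

The orange cylinder was near (10.3, 0.9) before and (13.5, 1.7) after, so it travelled √(3.2² + 0.8²) ≈ 3.3 units.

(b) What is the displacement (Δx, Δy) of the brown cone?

(-0.5, -3.1)

From the two frames, the brown cone sits at roughly (3.1, 7.2) before and (2.6, 4.1) after.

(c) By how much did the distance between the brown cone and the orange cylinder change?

+1.6

Before: roughly 9.6 units apart; after: 11.2. That's 1.6 units further apart.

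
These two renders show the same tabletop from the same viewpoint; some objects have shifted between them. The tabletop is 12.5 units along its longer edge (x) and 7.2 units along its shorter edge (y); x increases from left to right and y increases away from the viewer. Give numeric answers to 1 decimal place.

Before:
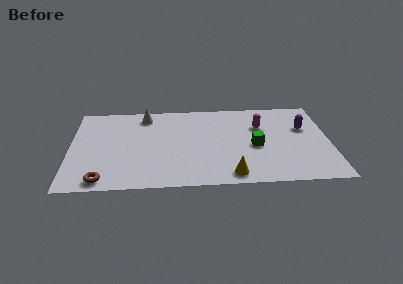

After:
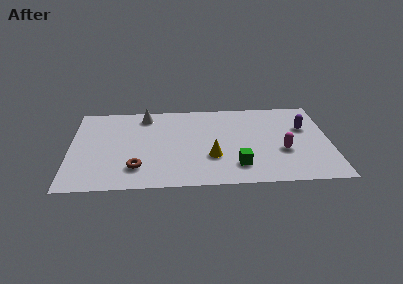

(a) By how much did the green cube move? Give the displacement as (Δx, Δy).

(-0.9, -1.6)

From the two frames, the green cube sits at roughly (8.9, 3.2) before and (8.0, 1.6) after.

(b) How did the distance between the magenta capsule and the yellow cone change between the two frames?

-0.9

Before: roughly 4.3 units apart; after: 3.4. That's 0.9 units closer together.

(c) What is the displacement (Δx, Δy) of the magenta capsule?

(1.0, -2.2)

From the two frames, the magenta capsule sits at roughly (9.2, 4.9) before and (10.2, 2.7) after.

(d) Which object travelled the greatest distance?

the magenta capsule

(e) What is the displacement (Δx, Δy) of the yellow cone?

(-0.9, 1.5)

The yellow cone was at about (7.7, 0.9) and moved to about (6.8, 2.4).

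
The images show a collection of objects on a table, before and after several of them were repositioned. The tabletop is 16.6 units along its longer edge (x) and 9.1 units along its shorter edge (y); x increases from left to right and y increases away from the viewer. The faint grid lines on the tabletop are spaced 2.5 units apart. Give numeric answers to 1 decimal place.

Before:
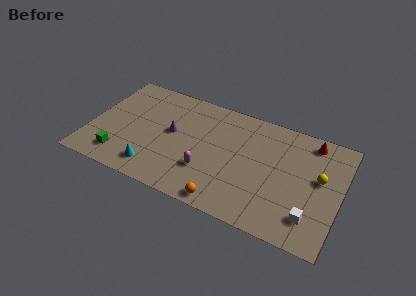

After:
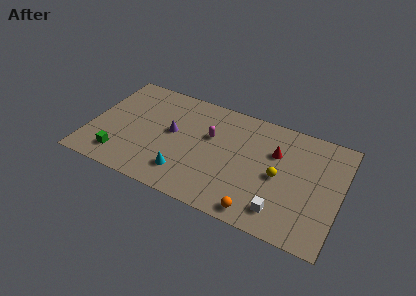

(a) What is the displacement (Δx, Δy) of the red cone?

(-2.2, -1.8)

From the two frames, the red cone sits at roughly (14.4, 7.9) before and (12.2, 6.1) after.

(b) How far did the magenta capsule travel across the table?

2.9

The magenta capsule was near (8.0, 2.8) before and (7.9, 5.7) after, so it travelled √(0.1² + 2.9²) ≈ 2.9 units.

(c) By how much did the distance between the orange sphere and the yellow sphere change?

-3.7

Before: roughly 7.1 units apart; after: 3.4. That's 3.7 units closer together.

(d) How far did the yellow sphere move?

2.8

From (15.2, 5.2) to (12.6, 4.3), the yellow sphere covered √(2.6² + 0.9²) ≈ 2.8 units.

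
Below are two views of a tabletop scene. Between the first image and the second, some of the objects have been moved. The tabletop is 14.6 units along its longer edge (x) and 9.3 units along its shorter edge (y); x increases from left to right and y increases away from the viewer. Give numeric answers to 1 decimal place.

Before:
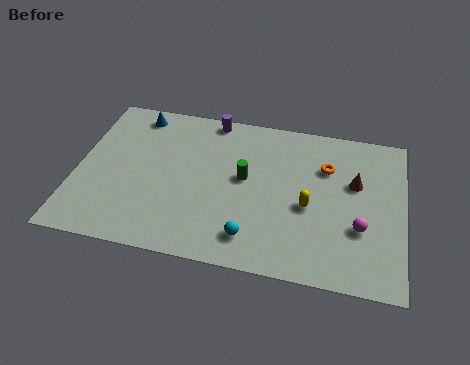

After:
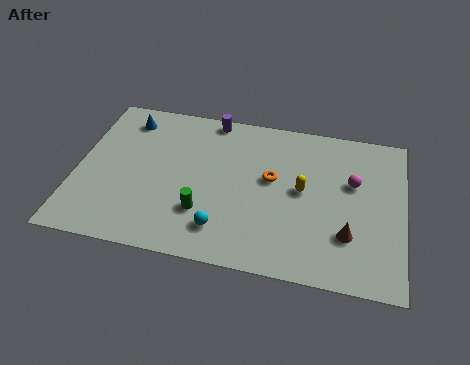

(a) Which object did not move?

the purple cylinder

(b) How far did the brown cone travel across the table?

3.1

From (12.4, 5.8) to (12.2, 2.7), the brown cone covered √(0.2² + 3.1²) ≈ 3.1 units.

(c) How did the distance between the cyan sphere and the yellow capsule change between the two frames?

+1.2

The distance was about 3.3 in the first image and 4.5 in the second, so they moved 1.2 units further apart.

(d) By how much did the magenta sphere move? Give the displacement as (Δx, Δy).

(-0.4, 2.6)

The magenta sphere was at about (12.7, 3.2) and moved to about (12.3, 5.8).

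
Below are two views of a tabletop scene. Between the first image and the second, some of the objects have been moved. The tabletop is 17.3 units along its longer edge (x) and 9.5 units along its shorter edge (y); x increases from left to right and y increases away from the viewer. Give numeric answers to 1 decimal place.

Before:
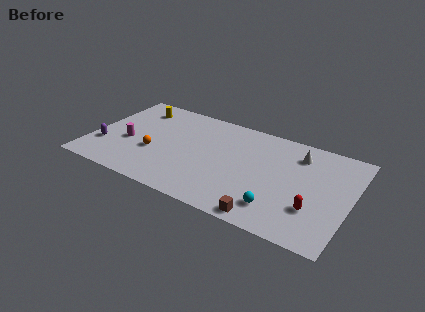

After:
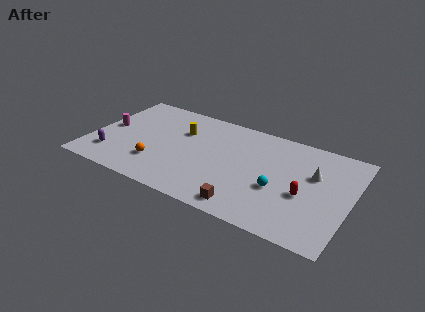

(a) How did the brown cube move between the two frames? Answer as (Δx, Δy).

(-1.4, 0.3)

From the two frames, the brown cube sits at roughly (12.3, 0.9) before and (10.9, 1.2) after.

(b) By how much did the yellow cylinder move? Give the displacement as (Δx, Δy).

(3.3, -1.2)

From the two frames, the yellow cylinder sits at roughly (2.5, 7.7) before and (5.8, 6.5) after.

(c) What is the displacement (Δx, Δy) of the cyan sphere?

(-0.2, 1.7)

The cyan sphere was at about (12.9, 2.0) and moved to about (12.7, 3.7).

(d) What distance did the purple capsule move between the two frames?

0.9

The purple capsule was near (1.0, 2.9) before and (1.6, 2.2) after, so it travelled √(0.6² + 0.7²) ≈ 0.9 units.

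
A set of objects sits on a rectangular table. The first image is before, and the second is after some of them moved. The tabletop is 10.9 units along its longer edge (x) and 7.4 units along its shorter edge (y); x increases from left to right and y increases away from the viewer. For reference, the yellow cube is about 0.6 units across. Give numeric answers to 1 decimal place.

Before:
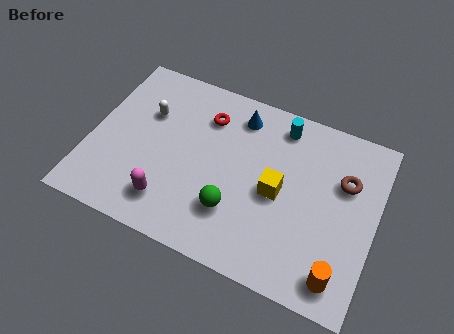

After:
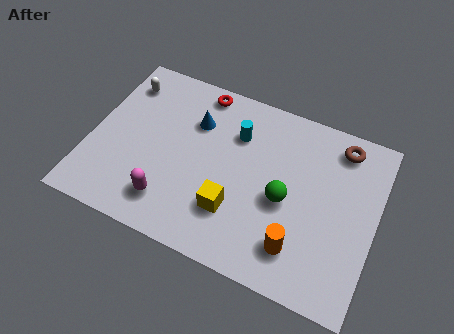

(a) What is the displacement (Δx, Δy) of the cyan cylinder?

(-1.6, -1.0)

The cyan cylinder was at about (7.0, 6.3) and moved to about (5.4, 5.3).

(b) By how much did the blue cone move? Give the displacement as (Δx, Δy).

(-1.6, -0.9)

From the two frames, the blue cone sits at roughly (5.4, 6.1) before and (3.8, 5.2) after.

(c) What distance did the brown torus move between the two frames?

1.4

From (9.6, 4.9) to (9.3, 6.3), the brown torus covered √(0.3² + 1.4²) ≈ 1.4 units.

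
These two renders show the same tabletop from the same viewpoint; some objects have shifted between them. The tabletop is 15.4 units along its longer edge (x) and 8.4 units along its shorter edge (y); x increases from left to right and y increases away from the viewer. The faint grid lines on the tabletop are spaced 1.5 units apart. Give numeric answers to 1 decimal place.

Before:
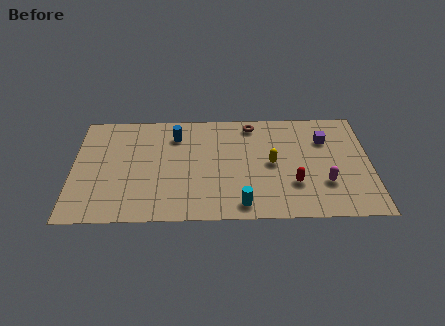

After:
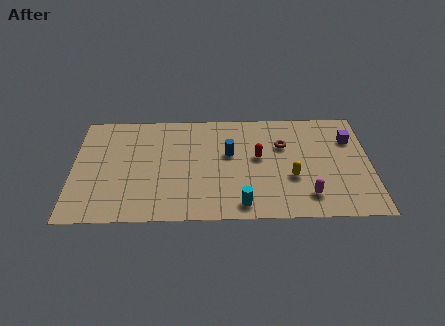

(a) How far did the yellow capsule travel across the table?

1.5

The yellow capsule moved from about (10.3, 4.2) to (11.3, 3.1), a distance of √(1.0² + 1.1²) ≈ 1.5.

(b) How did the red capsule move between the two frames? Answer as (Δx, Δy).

(-1.8, 2.1)

The red capsule started near (11.4, 2.6) and ended near (9.6, 4.7).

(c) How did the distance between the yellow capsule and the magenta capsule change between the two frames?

-1.5

Before: roughly 3.1 units apart; after: 1.6. That's 1.5 units closer together.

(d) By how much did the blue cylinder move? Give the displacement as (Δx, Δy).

(2.8, -1.5)

From the two frames, the blue cylinder sits at roughly (5.3, 6.5) before and (8.1, 5.0) after.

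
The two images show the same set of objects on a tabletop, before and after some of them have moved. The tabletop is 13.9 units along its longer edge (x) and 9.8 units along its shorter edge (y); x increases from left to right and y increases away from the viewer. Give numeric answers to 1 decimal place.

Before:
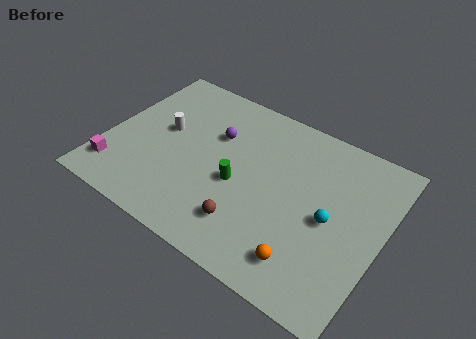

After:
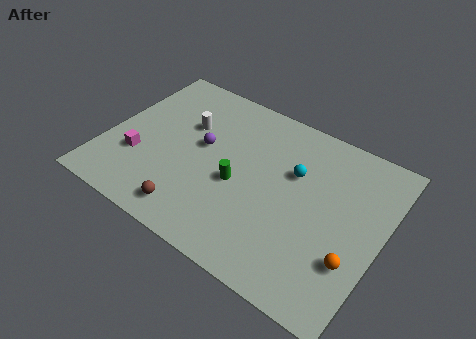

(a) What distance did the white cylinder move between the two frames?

1.3

The white cylinder was near (2.7, 5.5) before and (3.7, 6.4) after, so it travelled √(1.0² + 0.9²) ≈ 1.3 units.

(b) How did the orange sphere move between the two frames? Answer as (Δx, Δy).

(2.1, 1.2)

The orange sphere was at about (10.7, 1.8) and moved to about (12.8, 3.0).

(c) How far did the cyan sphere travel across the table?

2.7

The cyan sphere was near (11.4, 4.6) before and (9.3, 6.3) after, so it travelled √(2.1² + 1.7²) ≈ 2.7 units.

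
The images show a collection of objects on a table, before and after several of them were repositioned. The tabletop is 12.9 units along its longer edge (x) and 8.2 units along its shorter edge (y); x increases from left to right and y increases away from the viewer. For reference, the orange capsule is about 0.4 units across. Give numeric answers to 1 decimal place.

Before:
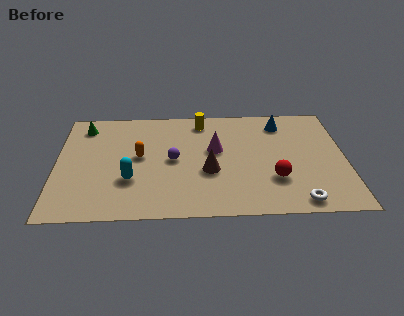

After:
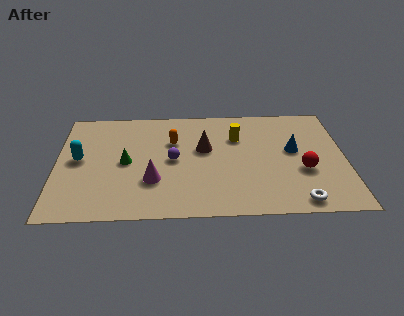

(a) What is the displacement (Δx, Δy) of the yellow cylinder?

(1.6, -1.3)

From the two frames, the yellow cylinder sits at roughly (6.5, 7.0) before and (8.1, 5.7) after.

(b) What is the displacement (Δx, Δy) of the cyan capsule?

(-2.3, 1.6)

The cyan capsule started near (3.3, 2.7) and ended near (1.0, 4.3).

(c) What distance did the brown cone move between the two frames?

1.7

From (6.8, 3.2) to (6.6, 4.9), the brown cone covered √(0.2² + 1.7²) ≈ 1.7 units.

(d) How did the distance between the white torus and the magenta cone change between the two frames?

+1.3

The distance was about 5.3 in the first image and 6.6 in the second, so they moved 1.3 units further apart.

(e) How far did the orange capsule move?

1.9

The orange capsule was near (3.7, 4.4) before and (5.2, 5.5) after, so it travelled √(1.5² + 1.1²) ≈ 1.9 units.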